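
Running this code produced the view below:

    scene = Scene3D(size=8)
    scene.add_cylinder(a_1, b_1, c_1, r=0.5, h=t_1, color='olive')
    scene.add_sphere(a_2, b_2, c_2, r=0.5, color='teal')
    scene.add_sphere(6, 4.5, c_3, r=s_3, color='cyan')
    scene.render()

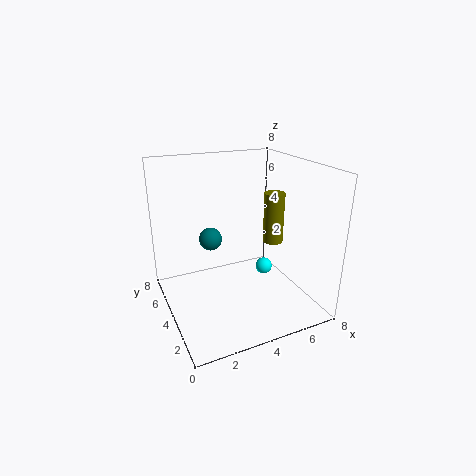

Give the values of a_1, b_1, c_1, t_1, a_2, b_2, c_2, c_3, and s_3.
a_1 = 5, b_1 = 2, c_1 = 4.5, t_1 = 2.5, a_2 = 1.5, b_2 = 1.5, c_2 = 5.5, c_3 = 1.5, s_3 = 0.5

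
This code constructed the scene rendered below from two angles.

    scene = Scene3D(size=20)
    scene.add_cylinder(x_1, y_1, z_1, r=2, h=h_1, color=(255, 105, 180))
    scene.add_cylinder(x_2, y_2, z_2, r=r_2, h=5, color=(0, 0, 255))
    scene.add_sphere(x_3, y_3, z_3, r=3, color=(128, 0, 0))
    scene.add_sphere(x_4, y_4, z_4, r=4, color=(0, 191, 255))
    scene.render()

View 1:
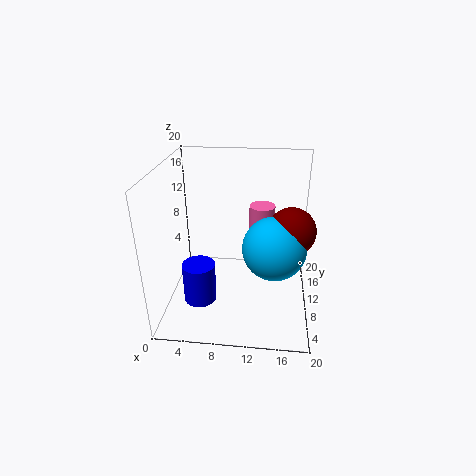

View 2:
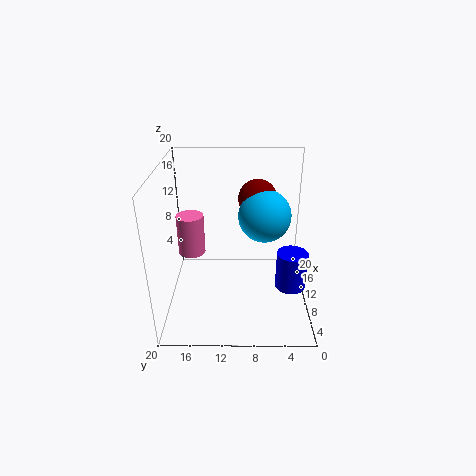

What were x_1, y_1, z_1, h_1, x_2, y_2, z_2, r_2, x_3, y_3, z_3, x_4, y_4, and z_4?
x_1 = 13, y_1 = 17, z_1 = 6, h_1 = 6, x_2 = 6, y_2 = 3, z_2 = 5, r_2 = 2, x_3 = 17, y_3 = 7, z_3 = 13, x_4 = 15, y_4 = 6, z_4 = 11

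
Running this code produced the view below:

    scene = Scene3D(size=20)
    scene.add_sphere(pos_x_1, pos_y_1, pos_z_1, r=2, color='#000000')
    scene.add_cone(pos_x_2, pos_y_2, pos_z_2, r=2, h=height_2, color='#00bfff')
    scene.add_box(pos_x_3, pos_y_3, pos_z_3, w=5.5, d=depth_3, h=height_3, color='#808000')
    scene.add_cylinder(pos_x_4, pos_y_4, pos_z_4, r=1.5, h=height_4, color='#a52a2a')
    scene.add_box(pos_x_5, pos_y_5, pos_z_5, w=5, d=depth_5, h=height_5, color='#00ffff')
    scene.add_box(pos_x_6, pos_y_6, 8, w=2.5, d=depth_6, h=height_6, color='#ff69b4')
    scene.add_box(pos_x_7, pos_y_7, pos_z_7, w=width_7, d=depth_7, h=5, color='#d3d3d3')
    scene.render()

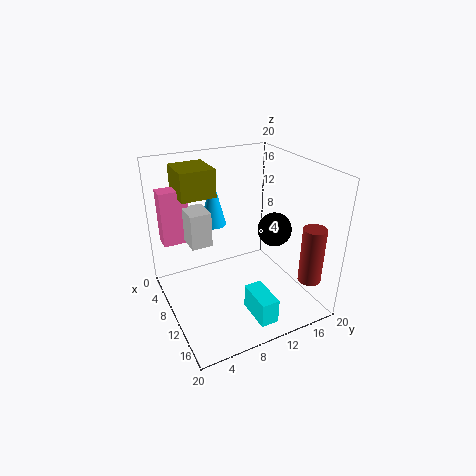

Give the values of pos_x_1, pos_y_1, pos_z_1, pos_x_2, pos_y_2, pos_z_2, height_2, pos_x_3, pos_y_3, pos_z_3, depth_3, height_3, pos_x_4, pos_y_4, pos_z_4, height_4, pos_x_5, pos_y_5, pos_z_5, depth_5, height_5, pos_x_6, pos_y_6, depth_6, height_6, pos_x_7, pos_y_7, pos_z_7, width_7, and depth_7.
pos_x_1 = 16.5
pos_y_1 = 11.5
pos_z_1 = 14
pos_x_2 = 2.5
pos_y_2 = 9.5
pos_z_2 = 9
height_2 = 8
pos_x_3 = 1
pos_y_3 = 3.5
pos_z_3 = 15
depth_3 = 5
height_3 = 4
pos_x_4 = 18
pos_y_4 = 16.5
pos_z_4 = 6
height_4 = 7.5
pos_x_5 = 13
pos_y_5 = 9.5
pos_z_5 = 0.5
depth_5 = 2.5
height_5 = 3.5
pos_x_6 = 2
pos_y_6 = 1
depth_6 = 4
height_6 = 8
pos_x_7 = 4
pos_y_7 = 4
pos_z_7 = 8.5
width_7 = 4
depth_7 = 3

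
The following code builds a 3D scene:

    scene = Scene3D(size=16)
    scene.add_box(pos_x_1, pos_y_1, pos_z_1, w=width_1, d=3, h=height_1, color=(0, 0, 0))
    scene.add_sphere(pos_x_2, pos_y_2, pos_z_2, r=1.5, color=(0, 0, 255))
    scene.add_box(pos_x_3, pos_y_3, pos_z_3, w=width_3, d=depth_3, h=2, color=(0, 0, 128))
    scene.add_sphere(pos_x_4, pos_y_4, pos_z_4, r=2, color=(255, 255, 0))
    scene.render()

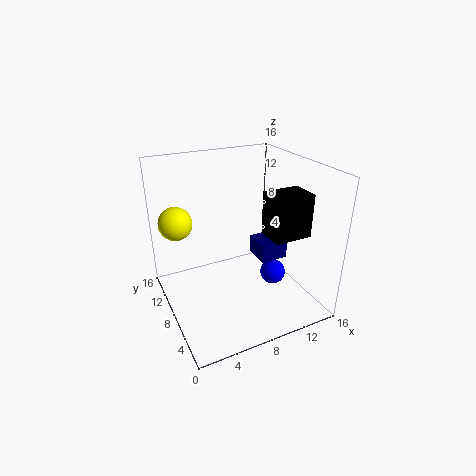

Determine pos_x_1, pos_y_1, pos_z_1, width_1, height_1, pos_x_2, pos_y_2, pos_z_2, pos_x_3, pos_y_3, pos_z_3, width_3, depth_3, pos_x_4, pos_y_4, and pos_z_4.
pos_x_1 = 9.5, pos_y_1 = 2.5, pos_z_1 = 9.5, width_1 = 4, height_1 = 4.5, pos_x_2 = 12.5, pos_y_2 = 7.5, pos_z_2 = 2.5, pos_x_3 = 9.5, pos_y_3 = 5, pos_z_3 = 6, width_3 = 3, depth_3 = 3, pos_x_4 = 2.5, pos_y_4 = 13.5, pos_z_4 = 8.5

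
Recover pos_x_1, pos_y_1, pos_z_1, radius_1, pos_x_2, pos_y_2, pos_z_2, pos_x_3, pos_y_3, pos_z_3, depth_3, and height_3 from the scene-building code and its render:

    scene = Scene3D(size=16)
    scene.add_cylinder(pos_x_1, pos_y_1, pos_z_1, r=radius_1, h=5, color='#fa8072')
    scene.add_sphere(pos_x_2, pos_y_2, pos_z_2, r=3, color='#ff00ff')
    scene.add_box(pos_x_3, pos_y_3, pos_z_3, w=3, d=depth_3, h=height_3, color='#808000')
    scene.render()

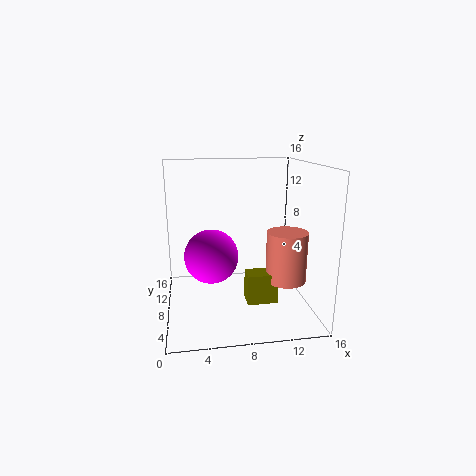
pos_x_1 = 12, pos_y_1 = 3, pos_z_1 = 5, radius_1 = 2, pos_x_2 = 5, pos_y_2 = 8, pos_z_2 = 6, pos_x_3 = 8, pos_y_3 = 2, pos_z_3 = 3, depth_3 = 2, height_3 = 3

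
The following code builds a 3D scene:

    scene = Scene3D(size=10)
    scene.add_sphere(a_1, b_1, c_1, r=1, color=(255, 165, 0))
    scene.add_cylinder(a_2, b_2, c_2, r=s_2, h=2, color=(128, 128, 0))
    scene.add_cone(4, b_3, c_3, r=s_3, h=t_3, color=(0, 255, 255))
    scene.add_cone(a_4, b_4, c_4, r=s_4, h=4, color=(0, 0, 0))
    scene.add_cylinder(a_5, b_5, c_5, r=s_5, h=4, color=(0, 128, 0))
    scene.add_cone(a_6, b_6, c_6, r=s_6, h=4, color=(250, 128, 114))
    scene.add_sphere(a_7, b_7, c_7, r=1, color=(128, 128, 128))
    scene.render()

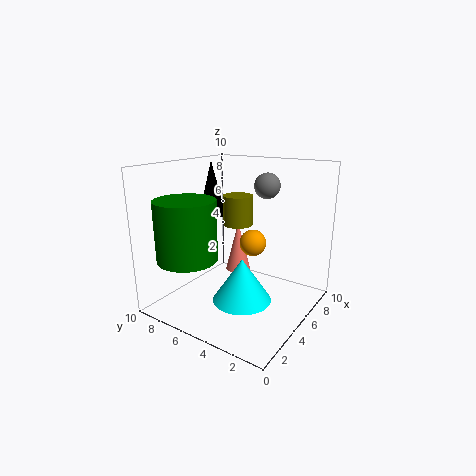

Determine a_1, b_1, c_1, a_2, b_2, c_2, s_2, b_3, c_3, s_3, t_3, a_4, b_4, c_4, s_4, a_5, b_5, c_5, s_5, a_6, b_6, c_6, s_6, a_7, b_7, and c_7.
a_1 = 7; b_1 = 5; c_1 = 4; a_2 = 5; b_2 = 5; c_2 = 6; s_2 = 1; b_3 = 4; c_3 = 1; s_3 = 2; t_3 = 3; a_4 = 6; b_4 = 8; c_4 = 6; s_4 = 1; a_5 = 2; b_5 = 7; c_5 = 4; s_5 = 2; a_6 = 8; b_6 = 7; c_6 = 1; s_6 = 1; a_7 = 9; b_7 = 5; c_7 = 8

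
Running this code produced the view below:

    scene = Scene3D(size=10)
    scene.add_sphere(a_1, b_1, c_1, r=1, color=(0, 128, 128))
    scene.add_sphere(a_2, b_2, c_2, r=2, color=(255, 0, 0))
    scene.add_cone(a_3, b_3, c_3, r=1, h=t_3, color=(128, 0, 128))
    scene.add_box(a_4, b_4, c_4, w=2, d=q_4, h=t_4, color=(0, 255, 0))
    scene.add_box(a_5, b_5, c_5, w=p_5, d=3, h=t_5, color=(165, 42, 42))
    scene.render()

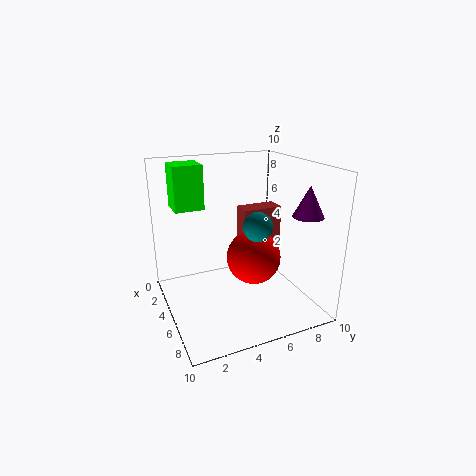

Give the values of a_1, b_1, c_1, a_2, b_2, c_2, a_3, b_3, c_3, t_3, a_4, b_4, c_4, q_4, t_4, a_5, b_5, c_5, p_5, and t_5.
a_1 = 6; b_1 = 6; c_1 = 6; a_2 = 4.5; b_2 = 6.5; c_2 = 3; a_3 = 8; b_3 = 8.5; c_3 = 7; t_3 = 2; a_4 = 2; b_4 = 1; c_4 = 7; q_4 = 2; t_4 = 3; a_5 = 2.5; b_5 = 6; c_5 = 4; p_5 = 1.5; t_5 = 2.5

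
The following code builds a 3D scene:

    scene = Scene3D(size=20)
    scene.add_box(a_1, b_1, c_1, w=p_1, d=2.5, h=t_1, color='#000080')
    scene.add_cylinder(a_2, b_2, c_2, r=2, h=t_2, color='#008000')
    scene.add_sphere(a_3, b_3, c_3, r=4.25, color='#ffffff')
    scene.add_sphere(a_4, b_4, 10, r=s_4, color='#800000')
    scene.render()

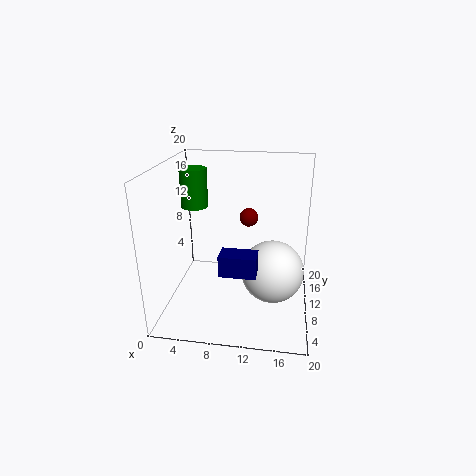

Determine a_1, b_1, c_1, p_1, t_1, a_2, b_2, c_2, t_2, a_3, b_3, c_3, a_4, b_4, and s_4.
a_1 = 9.25; b_1 = 0.5; c_1 = 9.5; p_1 = 4.25; t_1 = 2.5; a_2 = 2.75; b_2 = 14.25; c_2 = 12.75; t_2 = 5.75; a_3 = 15; b_3 = 8.5; c_3 = 6; a_4 = 10.5; b_4 = 18; s_4 = 1.5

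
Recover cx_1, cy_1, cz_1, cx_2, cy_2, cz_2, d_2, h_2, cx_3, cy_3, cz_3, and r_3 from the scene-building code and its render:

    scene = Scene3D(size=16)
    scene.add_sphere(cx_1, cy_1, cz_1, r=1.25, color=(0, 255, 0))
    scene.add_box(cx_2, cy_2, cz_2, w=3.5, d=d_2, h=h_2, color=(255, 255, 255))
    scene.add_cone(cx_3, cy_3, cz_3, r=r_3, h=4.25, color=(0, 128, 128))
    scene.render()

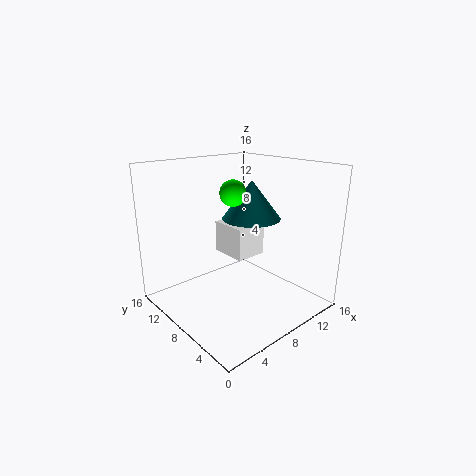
cx_1 = 5, cy_1 = 5.25, cz_1 = 14, cx_2 = 7, cy_2 = 6.5, cz_2 = 6, d_2 = 4.25, h_2 = 3.5, cx_3 = 9.75, cy_3 = 7.75, cz_3 = 10, r_3 = 3.25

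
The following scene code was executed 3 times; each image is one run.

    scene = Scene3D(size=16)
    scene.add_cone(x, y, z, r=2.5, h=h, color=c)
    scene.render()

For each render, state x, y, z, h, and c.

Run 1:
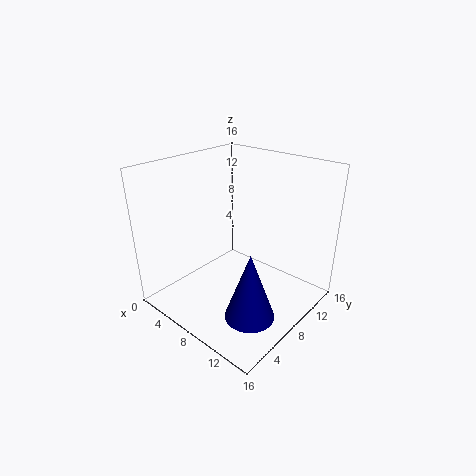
x = 13
y = 4
z = 2.5
h = 7
c = 'navy'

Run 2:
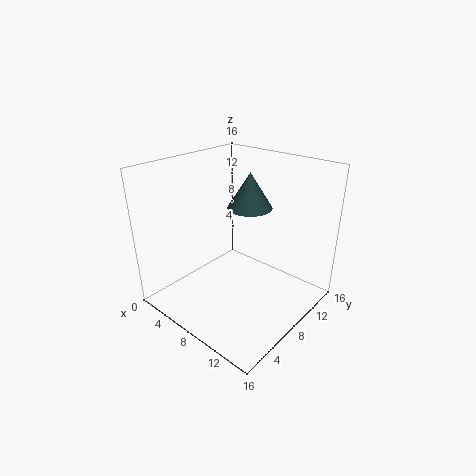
x = 8
y = 10
z = 11
h = 4
c = 'darkslategray'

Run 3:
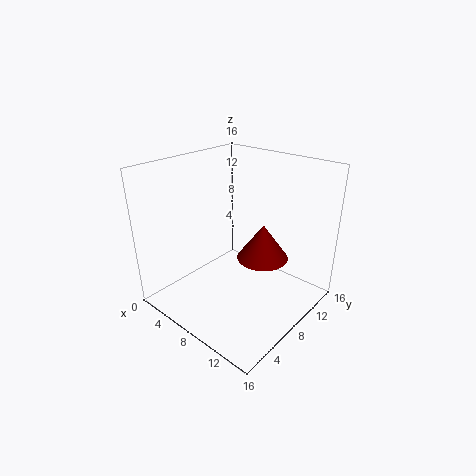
x = 12.5
y = 6.5
z = 8
h = 3.5
c = 'maroon'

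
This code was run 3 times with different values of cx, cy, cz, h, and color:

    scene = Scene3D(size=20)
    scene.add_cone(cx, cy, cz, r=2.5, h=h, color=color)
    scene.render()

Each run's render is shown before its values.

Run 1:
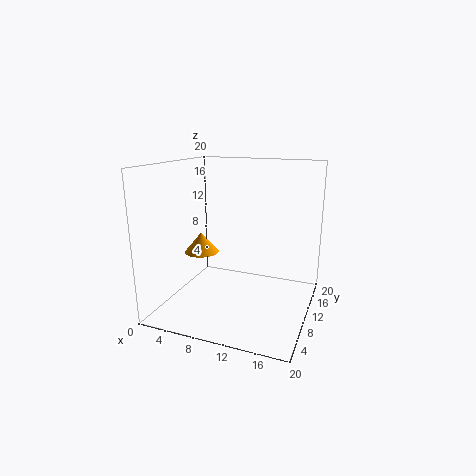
cx = 4, cy = 10.5, cz = 7, h = 3, color = 'orange'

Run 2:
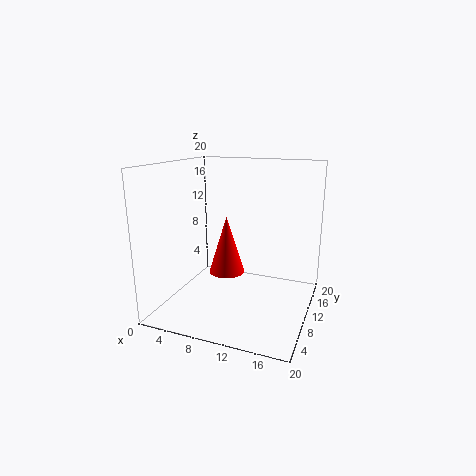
cx = 8.5, cy = 9.5, cz = 5, h = 8, color = 'red'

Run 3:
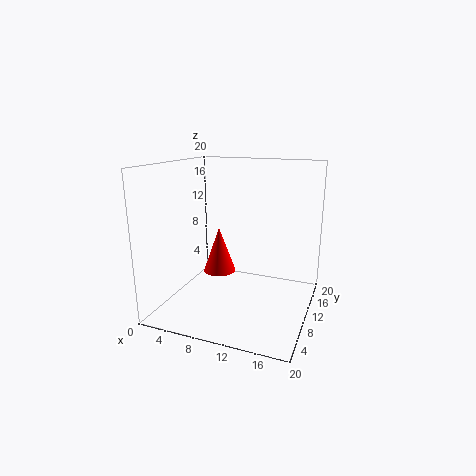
cx = 5.5, cy = 13.5, cz = 3, h = 7, color = 'red'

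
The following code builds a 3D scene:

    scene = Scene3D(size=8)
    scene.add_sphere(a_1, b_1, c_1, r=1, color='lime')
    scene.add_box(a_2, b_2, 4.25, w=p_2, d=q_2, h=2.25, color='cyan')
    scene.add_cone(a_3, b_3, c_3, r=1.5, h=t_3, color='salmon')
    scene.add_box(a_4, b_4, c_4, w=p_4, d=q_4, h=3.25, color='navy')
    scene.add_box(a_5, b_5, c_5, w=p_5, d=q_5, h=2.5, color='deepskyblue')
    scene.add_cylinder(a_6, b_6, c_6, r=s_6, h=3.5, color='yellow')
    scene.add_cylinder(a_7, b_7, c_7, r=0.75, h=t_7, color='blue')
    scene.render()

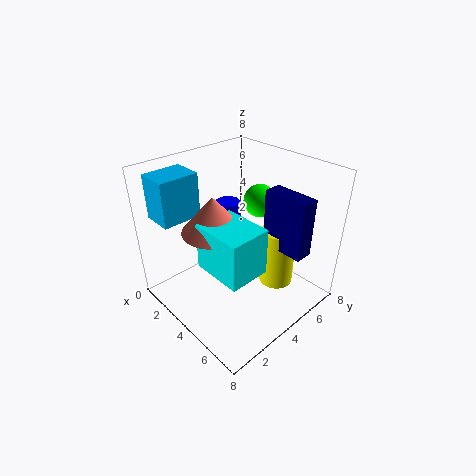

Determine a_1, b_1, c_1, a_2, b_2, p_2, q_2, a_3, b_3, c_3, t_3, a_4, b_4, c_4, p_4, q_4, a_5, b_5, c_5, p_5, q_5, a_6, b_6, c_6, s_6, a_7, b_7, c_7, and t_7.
a_1 = 3; b_1 = 6.75; c_1 = 5; a_2 = 4.75; b_2 = 0.75; p_2 = 2.5; q_2 = 2; a_3 = 4.75; b_3 = 1.75; c_3 = 5.75; t_3 = 1.75; a_4 = 4.75; b_4 = 5.25; c_4 = 3.5; p_4 = 2.5; q_4 = 1; a_5 = 0.25; b_5 = 0.75; c_5 = 5; p_5 = 1.75; q_5 = 2.25; a_6 = 5.25; b_6 = 6; c_6 = 0.75; s_6 = 1; a_7 = 1.75; b_7 = 5.25; c_7 = 3.75; t_7 = 1.25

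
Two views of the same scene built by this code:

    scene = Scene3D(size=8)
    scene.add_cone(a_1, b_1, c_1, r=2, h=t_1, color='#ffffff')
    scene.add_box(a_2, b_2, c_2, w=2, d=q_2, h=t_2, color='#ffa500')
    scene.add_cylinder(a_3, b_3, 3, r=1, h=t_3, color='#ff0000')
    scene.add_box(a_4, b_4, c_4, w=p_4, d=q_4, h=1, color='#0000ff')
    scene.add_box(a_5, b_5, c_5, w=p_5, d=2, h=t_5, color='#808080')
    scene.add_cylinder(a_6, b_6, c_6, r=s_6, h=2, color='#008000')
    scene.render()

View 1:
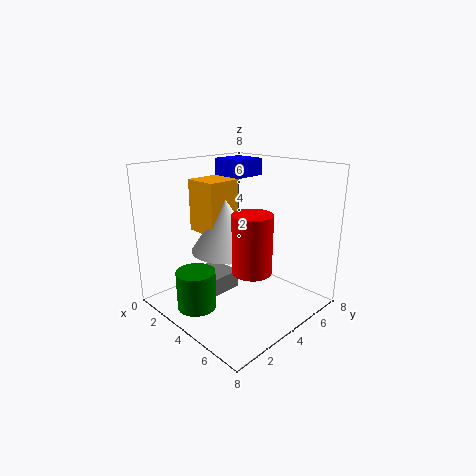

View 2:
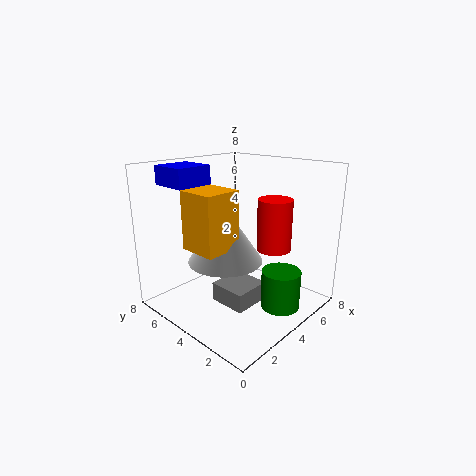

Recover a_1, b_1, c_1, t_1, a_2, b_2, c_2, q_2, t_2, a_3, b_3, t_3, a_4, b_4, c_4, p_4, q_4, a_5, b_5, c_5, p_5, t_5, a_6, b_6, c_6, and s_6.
a_1 = 3
b_1 = 4
c_1 = 3
t_1 = 3
a_2 = 1
b_2 = 3
c_2 = 4
q_2 = 2
t_2 = 3
a_3 = 6
b_3 = 3
t_3 = 3
a_4 = 1
b_4 = 5
c_4 = 7
p_4 = 2
q_4 = 2
a_5 = 2
b_5 = 2
c_5 = 1
p_5 = 2
t_5 = 1
a_6 = 4
b_6 = 1
c_6 = 1
s_6 = 1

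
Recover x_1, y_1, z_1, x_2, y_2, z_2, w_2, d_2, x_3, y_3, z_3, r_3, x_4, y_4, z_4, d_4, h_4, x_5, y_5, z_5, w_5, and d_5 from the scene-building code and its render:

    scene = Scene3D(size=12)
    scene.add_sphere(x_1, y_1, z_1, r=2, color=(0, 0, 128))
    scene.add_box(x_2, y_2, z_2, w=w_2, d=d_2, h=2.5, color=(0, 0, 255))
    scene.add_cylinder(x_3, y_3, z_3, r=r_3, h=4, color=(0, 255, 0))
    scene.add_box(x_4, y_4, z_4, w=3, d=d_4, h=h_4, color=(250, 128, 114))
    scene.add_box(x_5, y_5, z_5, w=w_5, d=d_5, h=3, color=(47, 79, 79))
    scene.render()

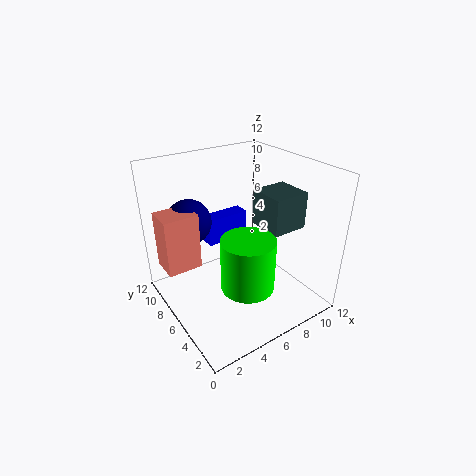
x_1 = 3.5, y_1 = 10, z_1 = 6.5, x_2 = 5, y_2 = 9, z_2 = 4, w_2 = 4, d_2 = 1.5, x_3 = 4.5, y_3 = 2.5, z_3 = 4, r_3 = 2, x_4 = 0.5, y_4 = 8, z_4 = 3, d_4 = 2.5, h_4 = 5, x_5 = 7.5, y_5 = 3, z_5 = 7, w_5 = 3, d_5 = 3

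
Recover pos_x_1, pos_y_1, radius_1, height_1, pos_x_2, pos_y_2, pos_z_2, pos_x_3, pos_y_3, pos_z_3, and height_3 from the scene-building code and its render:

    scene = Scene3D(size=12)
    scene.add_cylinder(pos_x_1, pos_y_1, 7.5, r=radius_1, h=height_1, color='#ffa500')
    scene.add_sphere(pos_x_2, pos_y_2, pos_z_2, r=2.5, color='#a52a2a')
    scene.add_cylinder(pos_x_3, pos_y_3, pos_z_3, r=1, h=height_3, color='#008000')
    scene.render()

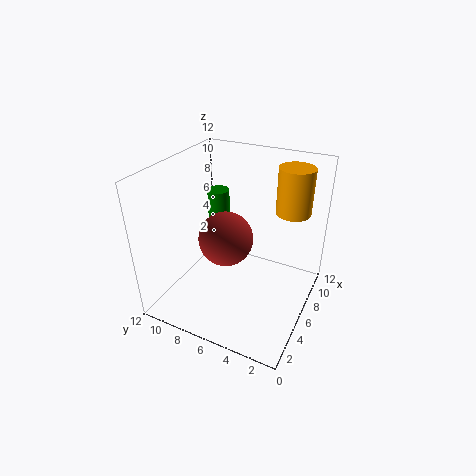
pos_x_1 = 9.5, pos_y_1 = 2.5, radius_1 = 1.5, height_1 = 4, pos_x_2 = 7.5, pos_y_2 = 8, pos_z_2 = 4.5, pos_x_3 = 9, pos_y_3 = 9.5, pos_z_3 = 5, height_3 = 3.5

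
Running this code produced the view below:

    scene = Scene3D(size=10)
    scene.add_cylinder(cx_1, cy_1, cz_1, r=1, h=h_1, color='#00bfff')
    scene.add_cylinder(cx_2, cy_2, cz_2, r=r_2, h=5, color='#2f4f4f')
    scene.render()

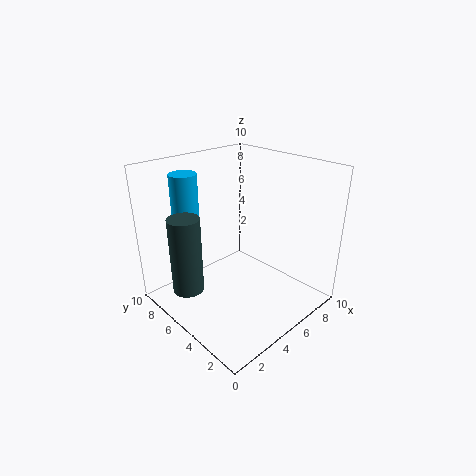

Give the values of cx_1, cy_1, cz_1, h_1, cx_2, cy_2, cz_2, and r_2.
cx_1 = 3.5; cy_1 = 9; cz_1 = 4.5; h_1 = 4.5; cx_2 = 1; cy_2 = 5.5; cz_2 = 2.5; r_2 = 1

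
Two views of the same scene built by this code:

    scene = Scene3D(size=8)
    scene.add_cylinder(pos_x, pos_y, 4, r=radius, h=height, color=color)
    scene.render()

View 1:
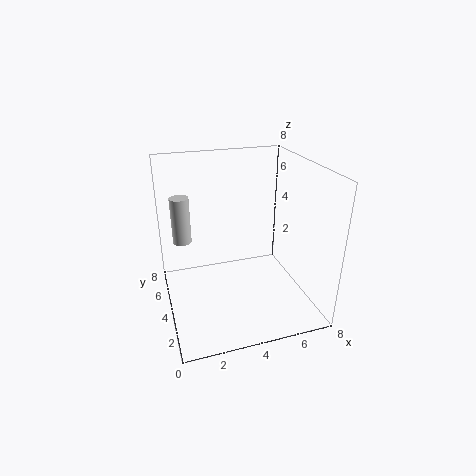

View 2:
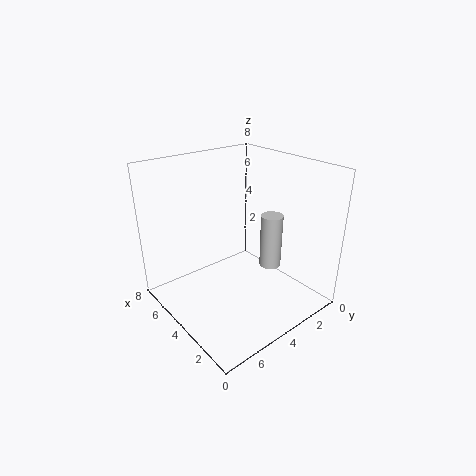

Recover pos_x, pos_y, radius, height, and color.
pos_x = 1
pos_y = 4.5
radius = 0.5
height = 2.5
color = 'lightgray'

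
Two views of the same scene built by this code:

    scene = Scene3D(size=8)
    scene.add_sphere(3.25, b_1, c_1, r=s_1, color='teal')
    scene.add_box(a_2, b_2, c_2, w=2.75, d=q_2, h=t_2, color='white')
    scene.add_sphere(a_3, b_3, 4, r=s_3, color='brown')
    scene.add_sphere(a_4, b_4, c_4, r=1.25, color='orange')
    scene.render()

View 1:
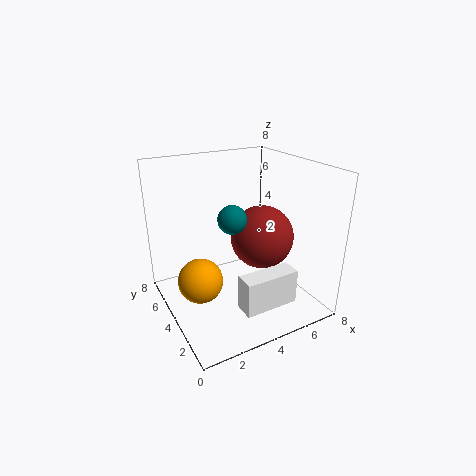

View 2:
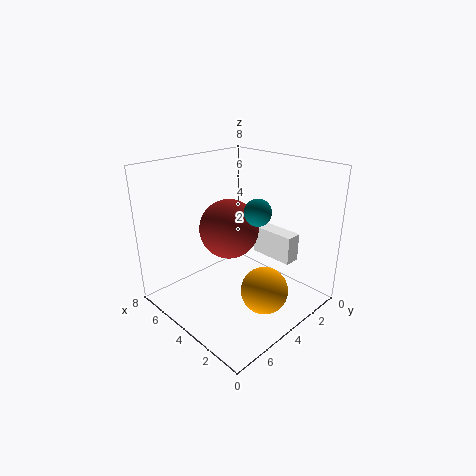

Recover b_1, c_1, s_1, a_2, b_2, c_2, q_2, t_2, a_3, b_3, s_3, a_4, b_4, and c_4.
b_1 = 3.25
c_1 = 5.5
s_1 = 0.75
a_2 = 2.5
b_2 = 0.25
c_2 = 1.75
q_2 = 1
t_2 = 1.75
a_3 = 5.25
b_3 = 3.5
s_3 = 1.75
a_4 = 1.75
b_4 = 4.25
c_4 = 1.75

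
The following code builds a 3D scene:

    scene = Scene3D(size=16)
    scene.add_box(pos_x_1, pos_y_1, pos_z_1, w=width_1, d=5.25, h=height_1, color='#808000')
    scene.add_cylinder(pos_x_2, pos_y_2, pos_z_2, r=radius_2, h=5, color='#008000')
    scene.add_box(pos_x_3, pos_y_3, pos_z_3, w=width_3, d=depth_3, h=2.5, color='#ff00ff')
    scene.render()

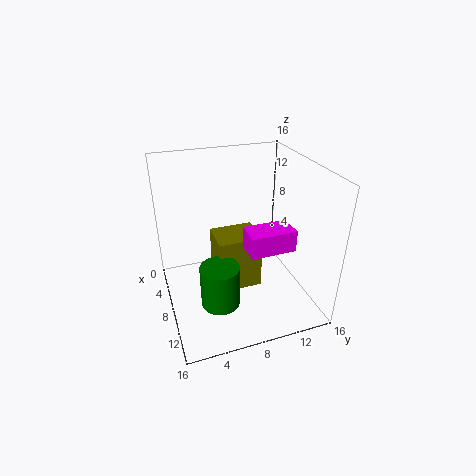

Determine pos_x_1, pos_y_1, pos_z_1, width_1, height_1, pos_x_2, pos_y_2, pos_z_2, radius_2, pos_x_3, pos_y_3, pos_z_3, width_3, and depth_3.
pos_x_1 = 3.25
pos_y_1 = 6
pos_z_1 = 0.25
width_1 = 4.25
height_1 = 6.75
pos_x_2 = 9
pos_y_2 = 5.5
pos_z_2 = 0.25
radius_2 = 2.25
pos_x_3 = 7.5
pos_y_3 = 8.75
pos_z_3 = 6.5
width_3 = 3
depth_3 = 5.25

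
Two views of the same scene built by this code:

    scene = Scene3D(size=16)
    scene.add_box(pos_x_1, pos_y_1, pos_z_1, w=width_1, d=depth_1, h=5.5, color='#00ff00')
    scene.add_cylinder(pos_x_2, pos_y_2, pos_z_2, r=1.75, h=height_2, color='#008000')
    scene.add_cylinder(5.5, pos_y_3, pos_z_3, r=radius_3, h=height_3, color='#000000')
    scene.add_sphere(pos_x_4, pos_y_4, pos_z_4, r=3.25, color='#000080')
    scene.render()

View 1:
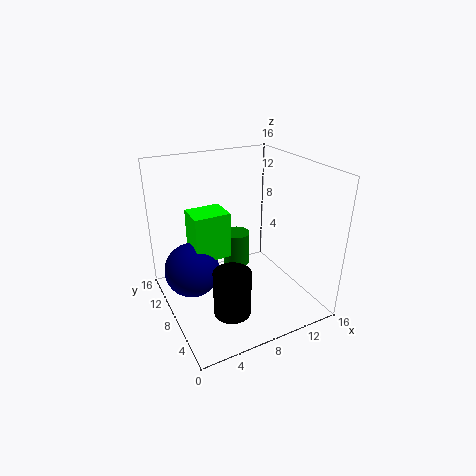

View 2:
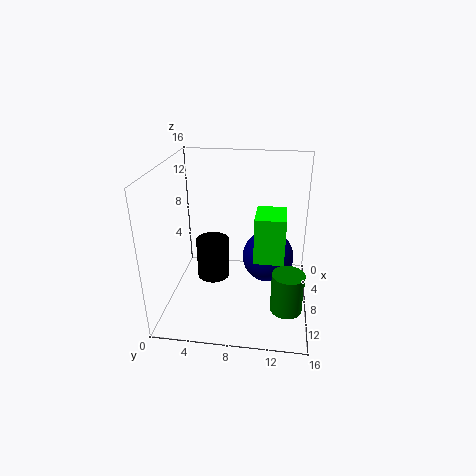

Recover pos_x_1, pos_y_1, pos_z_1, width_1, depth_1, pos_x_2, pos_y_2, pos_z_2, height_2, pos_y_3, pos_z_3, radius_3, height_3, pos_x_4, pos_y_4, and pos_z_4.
pos_x_1 = 3.75, pos_y_1 = 9.75, pos_z_1 = 4.75, width_1 = 4.25, depth_1 = 3.5, pos_x_2 = 10.75, pos_y_2 = 13.75, pos_z_2 = 1, height_2 = 4.5, pos_y_3 = 4.5, pos_z_3 = 1.25, radius_3 = 2, height_3 = 5, pos_x_4 = 3.5, pos_y_4 = 11.25, pos_z_4 = 3.25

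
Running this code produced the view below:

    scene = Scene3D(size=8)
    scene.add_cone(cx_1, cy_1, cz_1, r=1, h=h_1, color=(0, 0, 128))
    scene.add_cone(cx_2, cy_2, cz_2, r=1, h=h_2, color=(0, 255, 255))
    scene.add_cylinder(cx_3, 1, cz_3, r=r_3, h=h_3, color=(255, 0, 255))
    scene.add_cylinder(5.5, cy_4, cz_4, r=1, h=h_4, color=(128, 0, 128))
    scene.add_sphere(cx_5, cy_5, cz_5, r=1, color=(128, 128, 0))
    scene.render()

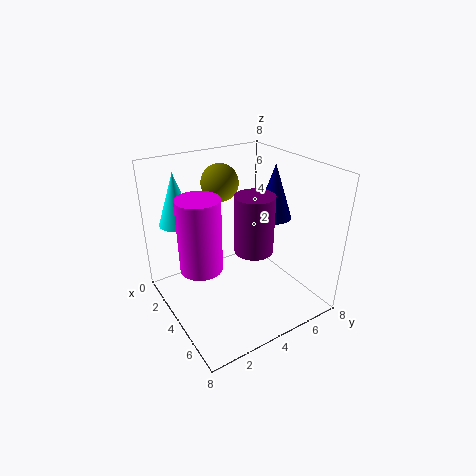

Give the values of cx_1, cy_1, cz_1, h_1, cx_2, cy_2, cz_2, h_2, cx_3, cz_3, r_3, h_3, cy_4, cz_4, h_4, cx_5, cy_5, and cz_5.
cx_1 = 4.5
cy_1 = 6
cz_1 = 5
h_1 = 3
cx_2 = 1.5
cy_2 = 1.5
cz_2 = 4.5
h_2 = 3
cx_3 = 5.5
cz_3 = 4
r_3 = 1
h_3 = 3.5
cy_4 = 4
cz_4 = 4
h_4 = 3
cx_5 = 3
cy_5 = 3.5
cz_5 = 7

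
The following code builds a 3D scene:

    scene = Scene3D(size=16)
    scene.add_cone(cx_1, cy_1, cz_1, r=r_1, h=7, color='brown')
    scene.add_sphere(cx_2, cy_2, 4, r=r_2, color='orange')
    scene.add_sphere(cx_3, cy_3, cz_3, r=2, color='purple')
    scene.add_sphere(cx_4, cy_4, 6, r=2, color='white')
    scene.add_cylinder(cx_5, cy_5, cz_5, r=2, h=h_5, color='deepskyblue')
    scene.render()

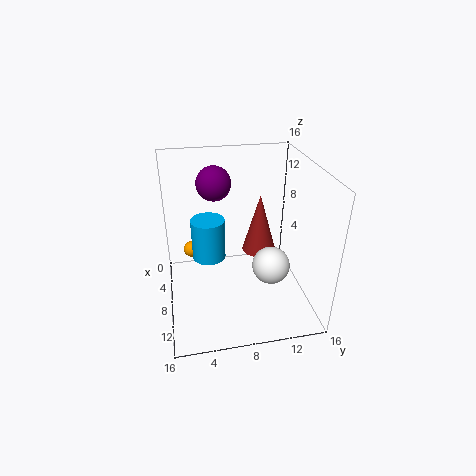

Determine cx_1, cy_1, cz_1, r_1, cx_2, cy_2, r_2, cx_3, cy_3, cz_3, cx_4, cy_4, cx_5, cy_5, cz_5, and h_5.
cx_1 = 6, cy_1 = 11, cz_1 = 5, r_1 = 2, cx_2 = 3, cy_2 = 3, r_2 = 1, cx_3 = 4, cy_3 = 6, cz_3 = 13, cx_4 = 11, cy_4 = 11, cx_5 = 5, cy_5 = 5, cz_5 = 4, h_5 = 5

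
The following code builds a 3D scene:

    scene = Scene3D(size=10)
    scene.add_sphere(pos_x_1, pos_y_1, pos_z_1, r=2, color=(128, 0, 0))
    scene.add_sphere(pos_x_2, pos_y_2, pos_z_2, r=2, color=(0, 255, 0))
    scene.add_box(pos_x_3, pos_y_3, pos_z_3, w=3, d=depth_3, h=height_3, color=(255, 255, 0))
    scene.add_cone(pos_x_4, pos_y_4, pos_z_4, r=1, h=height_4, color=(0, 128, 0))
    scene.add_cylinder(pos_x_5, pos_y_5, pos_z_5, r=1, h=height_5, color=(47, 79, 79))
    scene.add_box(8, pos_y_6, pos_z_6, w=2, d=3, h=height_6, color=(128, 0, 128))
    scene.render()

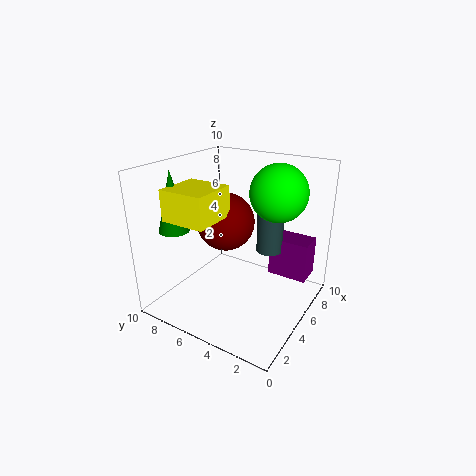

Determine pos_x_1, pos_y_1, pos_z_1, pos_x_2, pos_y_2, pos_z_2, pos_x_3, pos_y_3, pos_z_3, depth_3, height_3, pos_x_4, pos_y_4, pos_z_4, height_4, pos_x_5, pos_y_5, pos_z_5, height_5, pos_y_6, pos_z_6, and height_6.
pos_x_1 = 5
pos_y_1 = 6
pos_z_1 = 6
pos_x_2 = 7
pos_y_2 = 3
pos_z_2 = 8
pos_x_3 = 1
pos_y_3 = 5
pos_z_3 = 7
depth_3 = 3
height_3 = 2
pos_x_4 = 2
pos_y_4 = 8
pos_z_4 = 6
height_4 = 4
pos_x_5 = 8
pos_y_5 = 4
pos_z_5 = 3
height_5 = 4
pos_y_6 = 1
pos_z_6 = 1
height_6 = 3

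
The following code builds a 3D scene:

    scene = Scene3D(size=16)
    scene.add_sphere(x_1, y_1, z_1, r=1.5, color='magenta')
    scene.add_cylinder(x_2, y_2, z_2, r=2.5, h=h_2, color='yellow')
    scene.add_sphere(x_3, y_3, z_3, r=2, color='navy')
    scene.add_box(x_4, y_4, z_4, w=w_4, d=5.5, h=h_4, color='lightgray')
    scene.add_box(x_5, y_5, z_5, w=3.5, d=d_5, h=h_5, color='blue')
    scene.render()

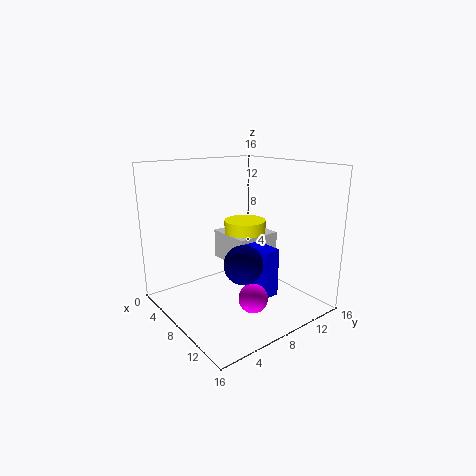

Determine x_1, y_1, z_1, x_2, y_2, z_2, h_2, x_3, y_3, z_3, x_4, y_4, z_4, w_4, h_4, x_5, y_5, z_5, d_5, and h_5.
x_1 = 12.5
y_1 = 6.5
z_1 = 3
x_2 = 5.5
y_2 = 11
z_2 = 6
h_2 = 3
x_3 = 11.5
y_3 = 6
z_3 = 6.5
x_4 = 2.5
y_4 = 8.5
z_4 = 4
w_4 = 5.5
h_4 = 3.5
x_5 = 8
y_5 = 9
z_5 = 1.5
d_5 = 2
h_5 = 5.5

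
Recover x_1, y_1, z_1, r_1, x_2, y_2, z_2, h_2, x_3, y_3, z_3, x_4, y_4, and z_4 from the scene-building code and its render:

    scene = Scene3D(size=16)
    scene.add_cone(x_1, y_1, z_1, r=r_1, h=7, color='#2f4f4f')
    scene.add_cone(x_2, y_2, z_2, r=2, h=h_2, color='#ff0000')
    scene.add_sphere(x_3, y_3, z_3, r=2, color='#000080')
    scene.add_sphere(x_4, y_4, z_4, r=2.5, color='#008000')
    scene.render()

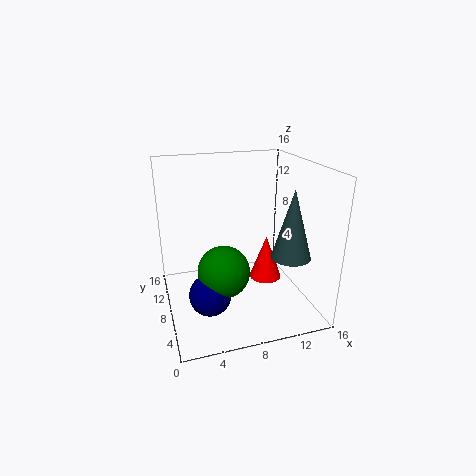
x_1 = 12; y_1 = 3; z_1 = 7.5; r_1 = 2; x_2 = 12.5; y_2 = 10.5; z_2 = 1; h_2 = 5.5; x_3 = 3.5; y_3 = 2.5; z_3 = 5; x_4 = 5; y_4 = 3; z_4 = 7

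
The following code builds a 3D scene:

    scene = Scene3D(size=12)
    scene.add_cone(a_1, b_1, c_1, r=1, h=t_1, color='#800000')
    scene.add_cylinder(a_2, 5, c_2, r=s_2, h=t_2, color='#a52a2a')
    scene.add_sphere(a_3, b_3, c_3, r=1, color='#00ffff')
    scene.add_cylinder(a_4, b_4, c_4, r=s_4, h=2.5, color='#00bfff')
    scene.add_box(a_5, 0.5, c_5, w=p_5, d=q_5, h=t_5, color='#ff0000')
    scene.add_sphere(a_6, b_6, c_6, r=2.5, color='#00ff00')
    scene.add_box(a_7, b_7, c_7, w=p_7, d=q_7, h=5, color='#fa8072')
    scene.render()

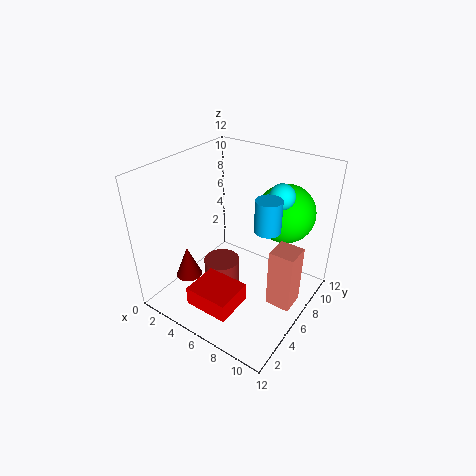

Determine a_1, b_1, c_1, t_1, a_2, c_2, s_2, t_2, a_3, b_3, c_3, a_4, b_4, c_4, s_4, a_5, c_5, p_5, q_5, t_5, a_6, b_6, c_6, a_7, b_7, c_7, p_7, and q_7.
a_1 = 4
b_1 = 2
c_1 = 4
t_1 = 2.5
a_2 = 5
c_2 = 0.5
s_2 = 1.5
t_2 = 3.5
a_3 = 9
b_3 = 7.5
c_3 = 10
a_4 = 9
b_4 = 5.5
c_4 = 8
s_4 = 1
a_5 = 5
c_5 = 2.5
p_5 = 3.5
q_5 = 3
t_5 = 1.5
a_6 = 8.5
b_6 = 9.5
c_6 = 7.5
a_7 = 9.5
b_7 = 5
c_7 = 1.5
p_7 = 2
q_7 = 2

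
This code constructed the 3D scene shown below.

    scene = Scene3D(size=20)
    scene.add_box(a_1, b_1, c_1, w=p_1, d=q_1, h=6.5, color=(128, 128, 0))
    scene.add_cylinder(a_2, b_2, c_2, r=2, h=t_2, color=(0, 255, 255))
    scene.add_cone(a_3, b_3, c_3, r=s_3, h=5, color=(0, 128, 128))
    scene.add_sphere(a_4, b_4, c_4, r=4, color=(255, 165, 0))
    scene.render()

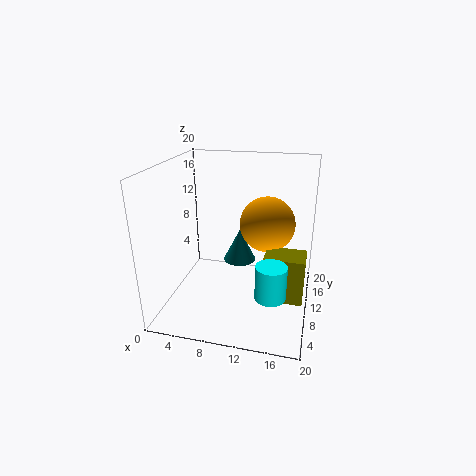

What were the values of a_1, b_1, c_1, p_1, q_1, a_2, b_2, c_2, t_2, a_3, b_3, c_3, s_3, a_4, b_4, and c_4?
a_1 = 14; b_1 = 7.5; c_1 = 2; p_1 = 5.5; q_1 = 4; a_2 = 15.5; b_2 = 5; c_2 = 4.5; t_2 = 4.5; a_3 = 9; b_3 = 15; c_3 = 4; s_3 = 2.5; a_4 = 13.5; b_4 = 13.5; c_4 = 11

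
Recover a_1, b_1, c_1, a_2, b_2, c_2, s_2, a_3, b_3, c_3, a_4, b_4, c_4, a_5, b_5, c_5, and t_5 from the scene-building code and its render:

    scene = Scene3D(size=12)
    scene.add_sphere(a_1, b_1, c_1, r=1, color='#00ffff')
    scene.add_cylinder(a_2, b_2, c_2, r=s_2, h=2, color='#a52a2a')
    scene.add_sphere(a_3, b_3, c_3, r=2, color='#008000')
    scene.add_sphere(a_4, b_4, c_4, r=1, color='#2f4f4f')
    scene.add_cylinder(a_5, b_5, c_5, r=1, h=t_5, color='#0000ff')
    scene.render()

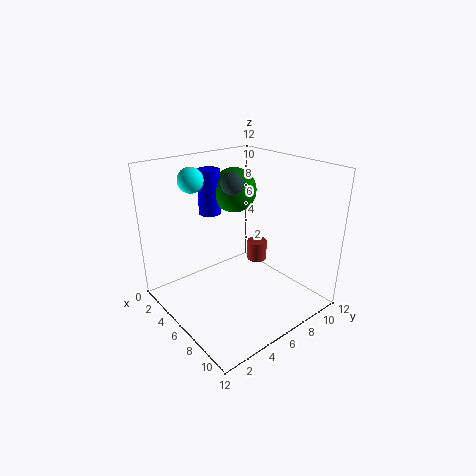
a_1 = 4
b_1 = 3
c_1 = 11
a_2 = 3
b_2 = 11
c_2 = 1
s_2 = 1
a_3 = 3
b_3 = 8
c_3 = 9
a_4 = 4
b_4 = 7
c_4 = 10
a_5 = 2
b_5 = 6
c_5 = 7
t_5 = 4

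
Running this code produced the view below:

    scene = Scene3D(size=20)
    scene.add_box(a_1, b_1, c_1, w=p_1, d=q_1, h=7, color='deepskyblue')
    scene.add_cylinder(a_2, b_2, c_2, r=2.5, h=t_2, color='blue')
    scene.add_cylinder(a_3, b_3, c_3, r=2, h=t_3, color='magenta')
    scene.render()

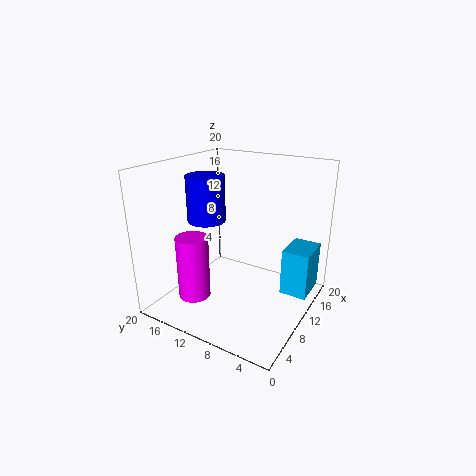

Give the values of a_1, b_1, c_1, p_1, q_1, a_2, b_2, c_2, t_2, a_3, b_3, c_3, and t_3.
a_1 = 14, b_1 = 1, c_1 = 0.5, p_1 = 5.5, q_1 = 4, a_2 = 7, b_2 = 13, c_2 = 13, t_2 = 6, a_3 = 2.5, b_3 = 12, c_3 = 4.5, t_3 = 8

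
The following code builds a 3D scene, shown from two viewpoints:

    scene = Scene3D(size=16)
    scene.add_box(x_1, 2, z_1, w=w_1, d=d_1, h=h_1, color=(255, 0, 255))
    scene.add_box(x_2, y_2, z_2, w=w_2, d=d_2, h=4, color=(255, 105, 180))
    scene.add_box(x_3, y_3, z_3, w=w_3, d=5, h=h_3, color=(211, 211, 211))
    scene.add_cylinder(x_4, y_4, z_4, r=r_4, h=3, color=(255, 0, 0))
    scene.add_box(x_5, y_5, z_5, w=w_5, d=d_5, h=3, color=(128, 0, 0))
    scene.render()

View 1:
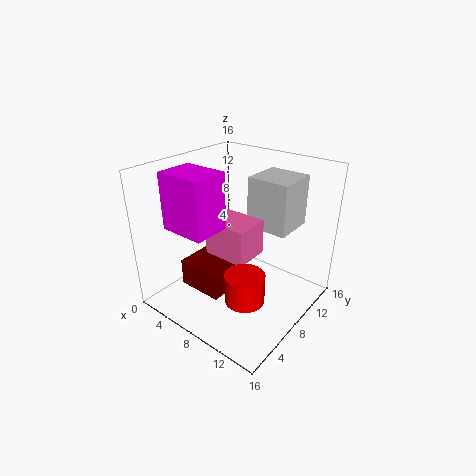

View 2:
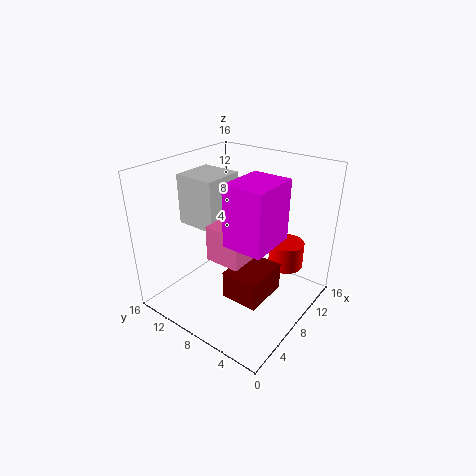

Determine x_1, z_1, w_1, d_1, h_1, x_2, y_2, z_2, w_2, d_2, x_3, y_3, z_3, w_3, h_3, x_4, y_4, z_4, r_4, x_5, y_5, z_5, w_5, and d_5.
x_1 = 3, z_1 = 10, w_1 = 5, d_1 = 4, h_1 = 6, x_2 = 5, y_2 = 6, z_2 = 6, w_2 = 5, d_2 = 4, x_3 = 7, y_3 = 11, z_3 = 8, w_3 = 5, h_3 = 6, x_4 = 12, y_4 = 4, z_4 = 4, r_4 = 2, x_5 = 4, y_5 = 3, z_5 = 3, w_5 = 5, d_5 = 4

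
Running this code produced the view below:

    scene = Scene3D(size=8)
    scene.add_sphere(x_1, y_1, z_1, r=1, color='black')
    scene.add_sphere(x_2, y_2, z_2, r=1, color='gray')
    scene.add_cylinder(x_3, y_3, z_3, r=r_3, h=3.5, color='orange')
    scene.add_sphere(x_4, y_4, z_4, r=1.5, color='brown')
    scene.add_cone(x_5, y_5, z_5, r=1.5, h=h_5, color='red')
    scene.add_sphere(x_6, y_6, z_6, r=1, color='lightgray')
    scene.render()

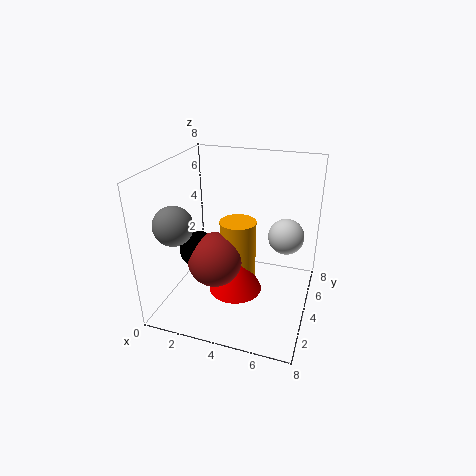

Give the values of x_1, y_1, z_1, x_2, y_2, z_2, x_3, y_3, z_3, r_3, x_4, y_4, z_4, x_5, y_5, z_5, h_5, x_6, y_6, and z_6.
x_1 = 2; y_1 = 3; z_1 = 3.5; x_2 = 1.5; y_2 = 1.5; z_2 = 5.5; x_3 = 4; y_3 = 4; z_3 = 1.5; r_3 = 1; x_4 = 3; y_4 = 3; z_4 = 3; x_5 = 4; y_5 = 3.5; z_5 = 1; h_5 = 3; x_6 = 6.5; y_6 = 5; z_6 = 4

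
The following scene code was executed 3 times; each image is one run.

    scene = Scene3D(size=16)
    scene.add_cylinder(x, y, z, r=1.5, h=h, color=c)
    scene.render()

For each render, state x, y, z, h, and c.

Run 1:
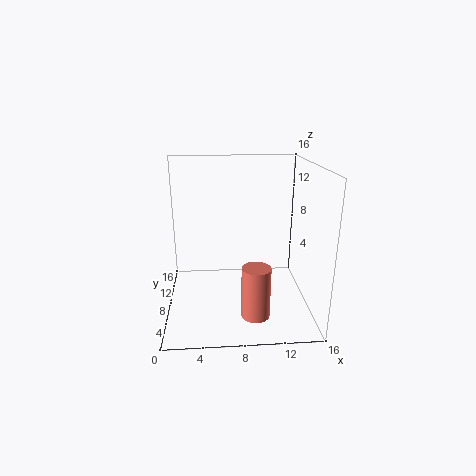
x = 9.5, y = 3.5, z = 1, h = 5.5, c = 'salmon'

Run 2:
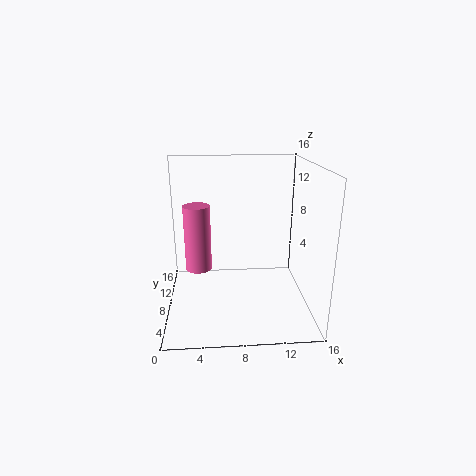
x = 3.5, y = 9, z = 4, h = 7.5, c = 'hotpink'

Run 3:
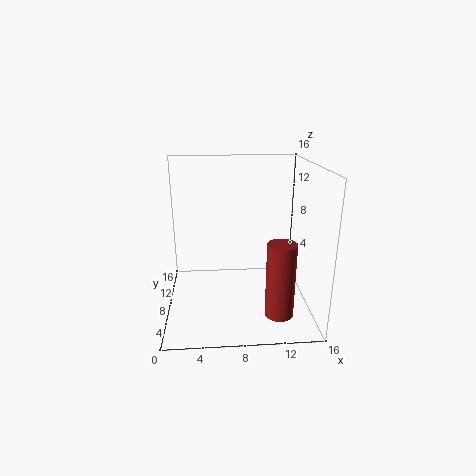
x = 12, y = 3.5, z = 1, h = 8, c = 'brown'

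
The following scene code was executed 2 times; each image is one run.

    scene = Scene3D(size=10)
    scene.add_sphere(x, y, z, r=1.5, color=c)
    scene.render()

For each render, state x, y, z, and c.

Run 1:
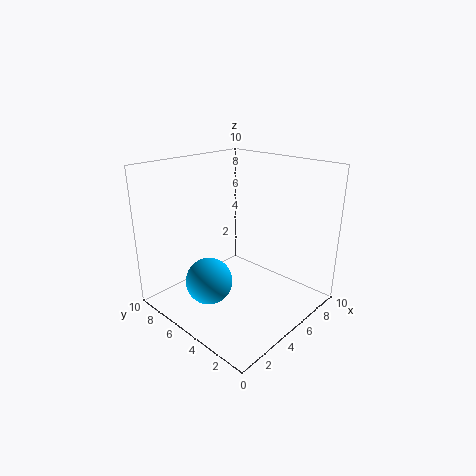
x = 2; y = 4.75; z = 3; c = 'deepskyblue'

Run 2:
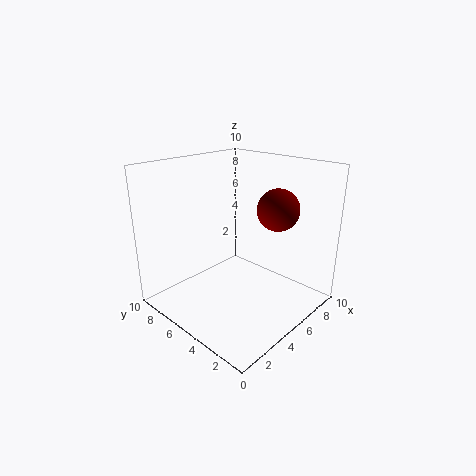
x = 7.5; y = 3.5; z = 6.75; c = 'maroon'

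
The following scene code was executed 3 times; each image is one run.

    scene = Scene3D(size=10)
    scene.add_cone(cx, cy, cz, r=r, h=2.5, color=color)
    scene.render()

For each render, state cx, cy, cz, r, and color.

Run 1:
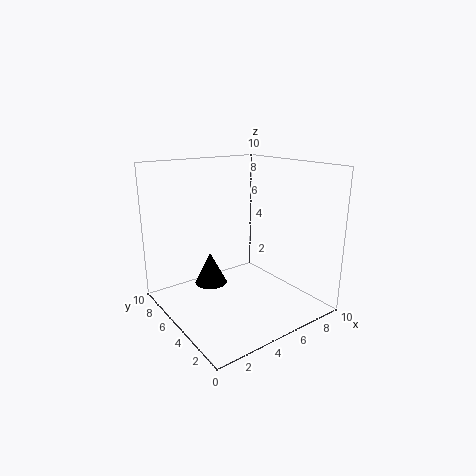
cx = 4.5
cy = 8
cz = 0.5
r = 1.25
color = 'black'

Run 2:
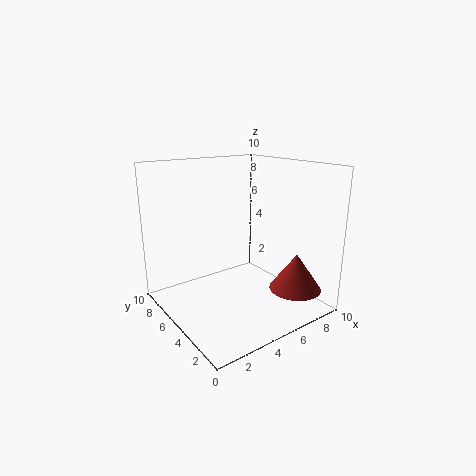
cx = 7.5
cy = 1.75
cz = 1.75
r = 1.75
color = 'brown'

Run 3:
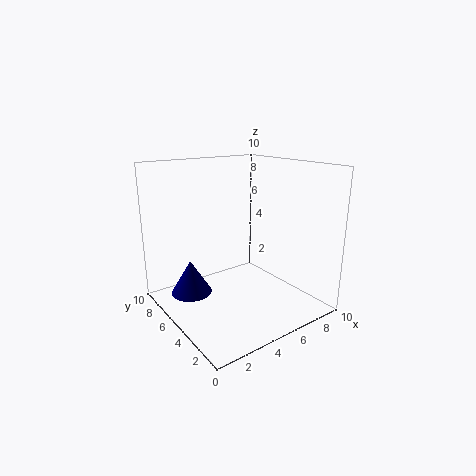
cx = 2.5
cy = 7.5
cz = 0.5
r = 1.5
color = 'navy'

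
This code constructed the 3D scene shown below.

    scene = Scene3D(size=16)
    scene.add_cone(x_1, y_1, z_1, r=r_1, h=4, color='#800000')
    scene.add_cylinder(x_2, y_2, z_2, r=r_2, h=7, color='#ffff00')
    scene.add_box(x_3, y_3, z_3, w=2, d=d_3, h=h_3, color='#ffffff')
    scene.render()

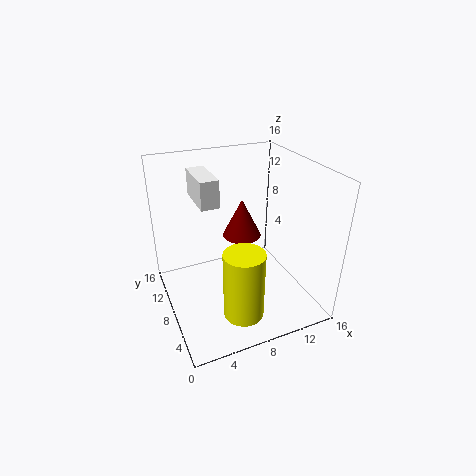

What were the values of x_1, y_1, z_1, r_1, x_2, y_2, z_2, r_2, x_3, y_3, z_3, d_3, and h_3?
x_1 = 8
y_1 = 7
z_1 = 9
r_1 = 2
x_2 = 6
y_2 = 2
z_2 = 3
r_2 = 2
x_3 = 4
y_3 = 8
z_3 = 12
d_3 = 5
h_3 = 3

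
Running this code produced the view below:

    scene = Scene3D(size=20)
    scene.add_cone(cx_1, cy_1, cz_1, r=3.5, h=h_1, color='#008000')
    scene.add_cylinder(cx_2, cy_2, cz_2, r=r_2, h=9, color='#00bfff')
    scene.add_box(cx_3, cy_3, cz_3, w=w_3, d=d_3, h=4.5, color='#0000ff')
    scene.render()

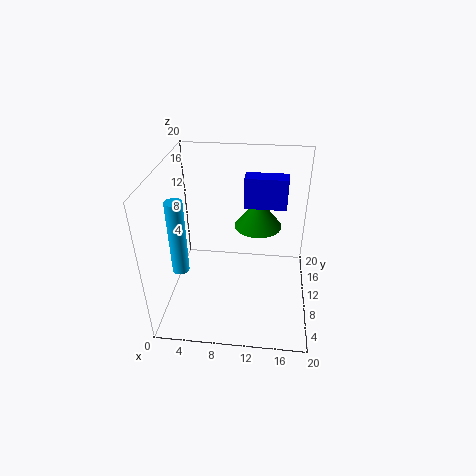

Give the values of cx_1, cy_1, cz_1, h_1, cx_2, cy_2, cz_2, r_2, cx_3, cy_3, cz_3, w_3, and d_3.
cx_1 = 12.5
cy_1 = 14.5
cz_1 = 9.5
h_1 = 4.5
cx_2 = 4
cy_2 = 2.5
cz_2 = 10
r_2 = 1
cx_3 = 10.5
cy_3 = 13
cz_3 = 13
w_3 = 6
d_3 = 2.5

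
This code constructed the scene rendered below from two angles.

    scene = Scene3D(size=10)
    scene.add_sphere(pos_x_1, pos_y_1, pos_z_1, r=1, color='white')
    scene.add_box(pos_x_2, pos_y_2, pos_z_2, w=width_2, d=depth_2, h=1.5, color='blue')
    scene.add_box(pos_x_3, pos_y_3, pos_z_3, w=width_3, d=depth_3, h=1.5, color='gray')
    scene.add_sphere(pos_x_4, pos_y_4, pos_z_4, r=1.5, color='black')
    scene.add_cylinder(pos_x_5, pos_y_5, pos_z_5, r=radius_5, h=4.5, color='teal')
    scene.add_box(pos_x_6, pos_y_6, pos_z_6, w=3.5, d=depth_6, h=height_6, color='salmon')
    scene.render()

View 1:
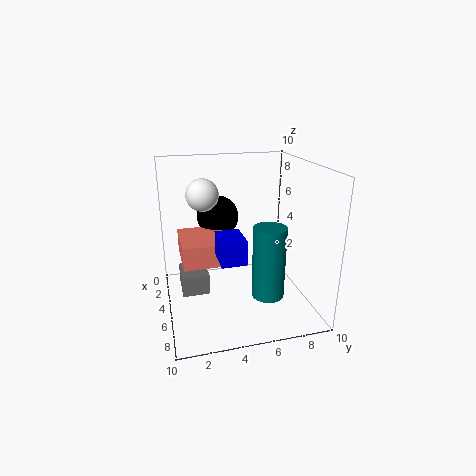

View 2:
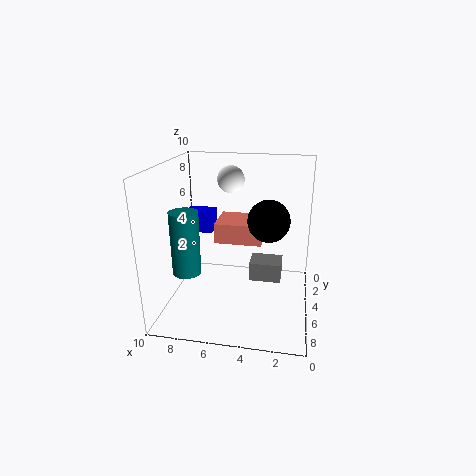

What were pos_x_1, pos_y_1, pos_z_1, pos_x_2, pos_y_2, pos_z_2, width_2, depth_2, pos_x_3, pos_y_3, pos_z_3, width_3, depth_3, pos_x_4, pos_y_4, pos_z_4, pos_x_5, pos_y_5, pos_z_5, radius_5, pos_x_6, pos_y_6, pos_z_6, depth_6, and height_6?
pos_x_1 = 6
pos_y_1 = 2.5
pos_z_1 = 8.5
pos_x_2 = 7
pos_y_2 = 3
pos_z_2 = 5
width_2 = 2
depth_2 = 1.5
pos_x_3 = 2
pos_y_3 = 1
pos_z_3 = 0.5
width_3 = 2.5
depth_3 = 2
pos_x_4 = 3
pos_y_4 = 4
pos_z_4 = 6
pos_x_5 = 8.5
pos_y_5 = 6
pos_z_5 = 2.5
radius_5 = 1
pos_x_6 = 3.5
pos_y_6 = 1
pos_z_6 = 4
depth_6 = 3
height_6 = 1.5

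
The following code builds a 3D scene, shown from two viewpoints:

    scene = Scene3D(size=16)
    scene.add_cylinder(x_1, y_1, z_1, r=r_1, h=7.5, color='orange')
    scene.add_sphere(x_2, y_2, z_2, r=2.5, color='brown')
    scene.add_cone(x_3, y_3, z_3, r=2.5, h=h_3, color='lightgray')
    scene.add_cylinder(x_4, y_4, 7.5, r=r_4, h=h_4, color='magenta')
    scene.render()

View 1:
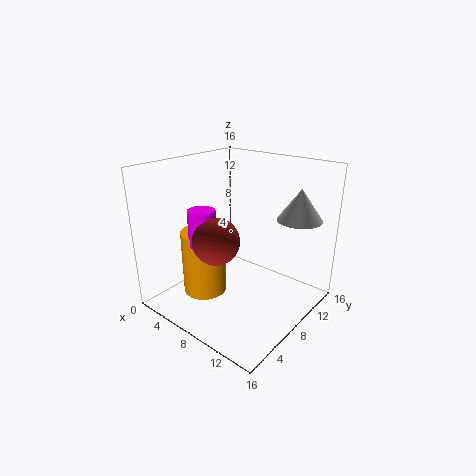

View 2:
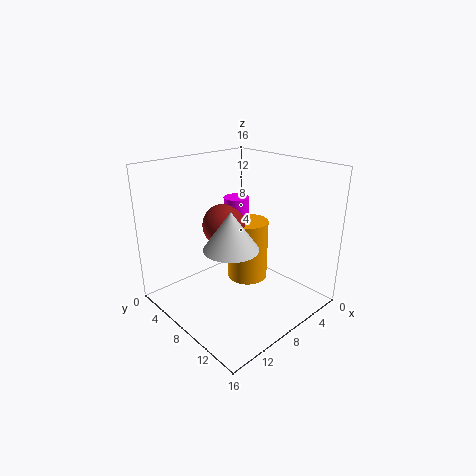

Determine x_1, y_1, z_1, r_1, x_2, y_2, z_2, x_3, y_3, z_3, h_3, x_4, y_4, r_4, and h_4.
x_1 = 4.5; y_1 = 6; z_1 = 1; r_1 = 2.5; x_2 = 7.5; y_2 = 5; z_2 = 8.5; x_3 = 13; y_3 = 12.5; z_3 = 10; h_3 = 3.5; x_4 = 5.5; y_4 = 5; r_4 = 1.5; h_4 = 4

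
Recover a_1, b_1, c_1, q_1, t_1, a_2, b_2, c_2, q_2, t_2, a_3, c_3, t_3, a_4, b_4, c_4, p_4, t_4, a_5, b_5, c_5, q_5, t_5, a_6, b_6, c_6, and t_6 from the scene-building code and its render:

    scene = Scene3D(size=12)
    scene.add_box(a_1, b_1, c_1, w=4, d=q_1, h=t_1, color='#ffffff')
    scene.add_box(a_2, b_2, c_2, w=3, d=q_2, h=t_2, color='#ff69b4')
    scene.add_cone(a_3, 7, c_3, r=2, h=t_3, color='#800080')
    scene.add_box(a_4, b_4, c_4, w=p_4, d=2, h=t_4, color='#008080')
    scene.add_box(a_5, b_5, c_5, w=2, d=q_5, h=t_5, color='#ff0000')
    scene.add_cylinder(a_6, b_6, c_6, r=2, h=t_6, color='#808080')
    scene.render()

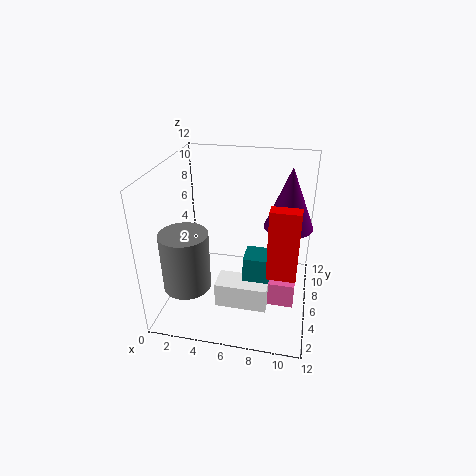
a_1 = 5, b_1 = 2, c_1 = 2, q_1 = 2, t_1 = 2, a_2 = 8, b_2 = 3, c_2 = 2, q_2 = 3, t_2 = 2, a_3 = 10, c_3 = 7, t_3 = 5, a_4 = 7, b_4 = 3, c_4 = 3, p_4 = 2, t_4 = 3, a_5 = 9, b_5 = 1, c_5 = 6, q_5 = 1, t_5 = 5, a_6 = 2, b_6 = 4, c_6 = 2, t_6 = 5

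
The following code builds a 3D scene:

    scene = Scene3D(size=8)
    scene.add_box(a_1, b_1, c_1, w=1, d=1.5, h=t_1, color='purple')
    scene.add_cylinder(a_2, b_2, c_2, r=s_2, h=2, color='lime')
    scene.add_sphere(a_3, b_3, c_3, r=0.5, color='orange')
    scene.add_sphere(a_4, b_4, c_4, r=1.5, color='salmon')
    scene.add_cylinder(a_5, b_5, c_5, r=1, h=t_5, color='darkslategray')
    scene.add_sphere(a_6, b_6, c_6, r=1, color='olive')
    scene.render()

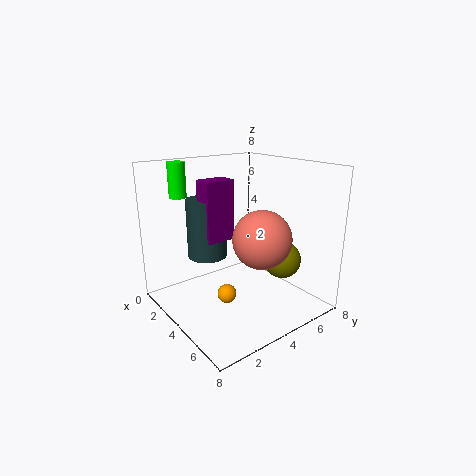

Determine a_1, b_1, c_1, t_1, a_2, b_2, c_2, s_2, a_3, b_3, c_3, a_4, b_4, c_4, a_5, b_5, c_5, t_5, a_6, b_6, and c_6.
a_1 = 4
b_1 = 1.5
c_1 = 4.5
t_1 = 3
a_2 = 1
b_2 = 2
c_2 = 6
s_2 = 0.5
a_3 = 5
b_3 = 2.5
c_3 = 1.5
a_4 = 6
b_4 = 4
c_4 = 4.5
a_5 = 4
b_5 = 2
c_5 = 3.5
t_5 = 3
a_6 = 6
b_6 = 5.5
c_6 = 3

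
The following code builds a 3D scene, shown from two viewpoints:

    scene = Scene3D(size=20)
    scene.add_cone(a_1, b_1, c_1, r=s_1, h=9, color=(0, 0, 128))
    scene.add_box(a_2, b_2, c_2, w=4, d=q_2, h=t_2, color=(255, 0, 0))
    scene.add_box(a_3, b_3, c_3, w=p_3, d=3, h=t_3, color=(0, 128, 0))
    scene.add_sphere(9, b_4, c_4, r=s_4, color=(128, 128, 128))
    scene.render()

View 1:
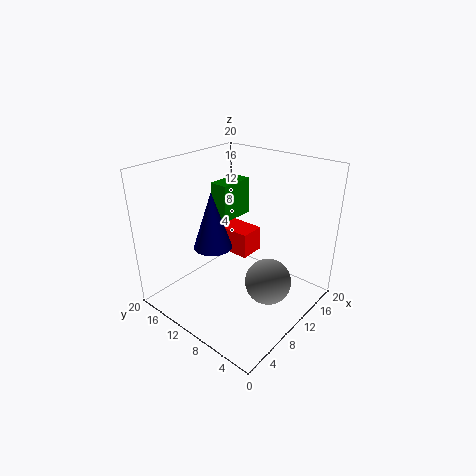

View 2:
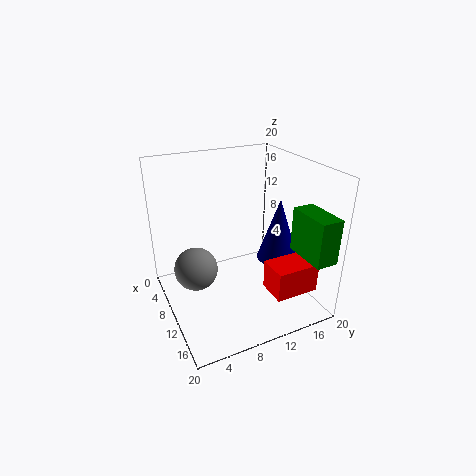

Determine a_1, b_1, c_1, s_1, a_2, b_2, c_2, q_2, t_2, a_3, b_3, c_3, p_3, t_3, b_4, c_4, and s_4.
a_1 = 11
b_1 = 16
c_1 = 6
s_1 = 3
a_2 = 14
b_2 = 12
c_2 = 4
q_2 = 6
t_2 = 4
a_3 = 14
b_3 = 16
c_3 = 9
p_3 = 6
t_3 = 6
b_4 = 4
c_4 = 6
s_4 = 3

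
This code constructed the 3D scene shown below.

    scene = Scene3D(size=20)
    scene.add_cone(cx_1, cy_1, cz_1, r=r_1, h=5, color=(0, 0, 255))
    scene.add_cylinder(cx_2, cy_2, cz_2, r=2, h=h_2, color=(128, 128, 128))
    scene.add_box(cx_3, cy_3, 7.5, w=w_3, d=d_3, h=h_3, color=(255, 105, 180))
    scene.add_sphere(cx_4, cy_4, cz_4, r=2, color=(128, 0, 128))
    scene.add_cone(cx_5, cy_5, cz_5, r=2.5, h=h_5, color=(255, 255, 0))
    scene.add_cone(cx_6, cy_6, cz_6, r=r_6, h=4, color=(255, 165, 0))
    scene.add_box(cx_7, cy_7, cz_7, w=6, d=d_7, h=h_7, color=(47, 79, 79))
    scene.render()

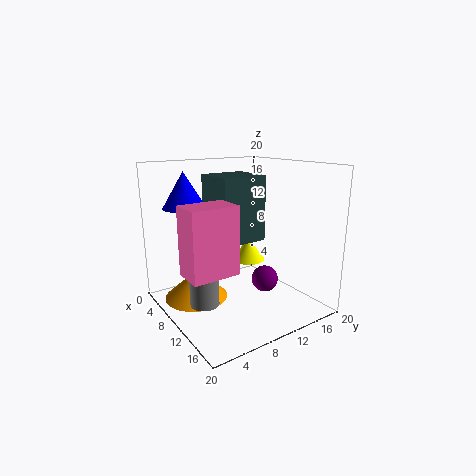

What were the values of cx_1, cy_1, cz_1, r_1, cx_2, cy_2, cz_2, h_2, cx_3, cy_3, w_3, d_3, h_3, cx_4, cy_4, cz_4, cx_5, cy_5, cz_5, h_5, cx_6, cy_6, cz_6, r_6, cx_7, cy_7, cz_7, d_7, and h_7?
cx_1 = 5, cy_1 = 4.5, cz_1 = 14, r_1 = 3, cx_2 = 10, cy_2 = 4.5, cz_2 = 1.5, h_2 = 5.5, cx_3 = 11.5, cy_3 = 0.5, w_3 = 4, d_3 = 6, h_3 = 8.5, cx_4 = 10, cy_4 = 15, cz_4 = 2.5, cx_5 = 7, cy_5 = 14, cz_5 = 5, h_5 = 3.5, cx_6 = 6.5, cy_6 = 5, cz_6 = 1, r_6 = 4.5, cx_7 = 5.5, cy_7 = 7, cz_7 = 9.5, d_7 = 6.5, h_7 = 9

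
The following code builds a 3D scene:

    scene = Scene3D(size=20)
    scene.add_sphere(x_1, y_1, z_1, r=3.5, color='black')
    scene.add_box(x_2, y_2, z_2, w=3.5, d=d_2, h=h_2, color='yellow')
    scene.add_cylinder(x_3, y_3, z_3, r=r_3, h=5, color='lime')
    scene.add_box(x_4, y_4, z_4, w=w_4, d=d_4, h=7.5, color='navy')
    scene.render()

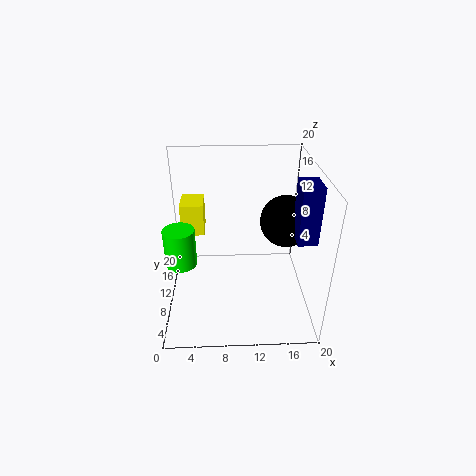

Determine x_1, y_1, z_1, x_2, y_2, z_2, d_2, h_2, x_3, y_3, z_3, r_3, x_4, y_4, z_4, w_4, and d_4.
x_1 = 16.5, y_1 = 10, z_1 = 12.5, x_2 = 1.5, y_2 = 15, z_2 = 7.5, d_2 = 4.5, h_2 = 5, x_3 = 2.5, y_3 = 6.5, z_3 = 8.5, r_3 = 2, x_4 = 17, y_4 = 4.5, z_4 = 12, w_4 = 2.5, d_4 = 3.5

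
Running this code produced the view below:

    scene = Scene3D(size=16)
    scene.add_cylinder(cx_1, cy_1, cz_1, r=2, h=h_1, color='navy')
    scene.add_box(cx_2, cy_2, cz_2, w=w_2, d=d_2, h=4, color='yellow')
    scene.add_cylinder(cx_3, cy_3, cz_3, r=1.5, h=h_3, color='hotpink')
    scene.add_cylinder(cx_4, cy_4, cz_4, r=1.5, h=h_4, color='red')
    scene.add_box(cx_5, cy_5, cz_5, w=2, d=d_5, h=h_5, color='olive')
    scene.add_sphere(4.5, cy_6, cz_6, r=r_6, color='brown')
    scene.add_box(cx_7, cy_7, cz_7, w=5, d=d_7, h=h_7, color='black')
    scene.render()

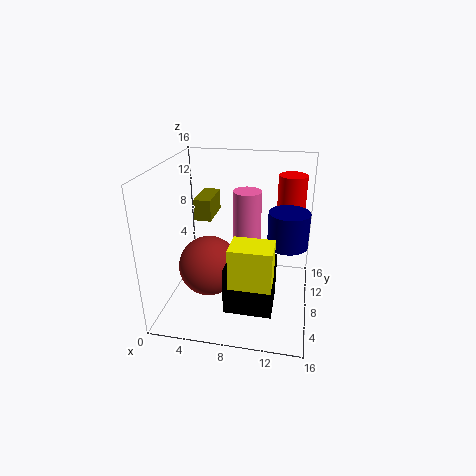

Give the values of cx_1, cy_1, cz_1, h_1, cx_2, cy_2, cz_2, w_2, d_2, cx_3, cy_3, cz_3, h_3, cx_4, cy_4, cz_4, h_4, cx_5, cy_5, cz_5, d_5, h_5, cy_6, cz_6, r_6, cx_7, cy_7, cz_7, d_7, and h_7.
cx_1 = 13.5
cy_1 = 5.5
cz_1 = 9
h_1 = 3.5
cx_2 = 8.5
cy_2 = 0.5
cz_2 = 6.5
w_2 = 4
d_2 = 3
cx_3 = 9
cy_3 = 8
cz_3 = 7
h_3 = 6.5
cx_4 = 13.5
cy_4 = 9.5
cz_4 = 8.5
h_4 = 6.5
cx_5 = 2.5
cy_5 = 9.5
cz_5 = 9
d_5 = 4.5
h_5 = 2.5
cy_6 = 8
cz_6 = 4
r_6 = 3.5
cx_7 = 7.5
cy_7 = 2.5
cz_7 = 2
d_7 = 4.5
h_7 = 5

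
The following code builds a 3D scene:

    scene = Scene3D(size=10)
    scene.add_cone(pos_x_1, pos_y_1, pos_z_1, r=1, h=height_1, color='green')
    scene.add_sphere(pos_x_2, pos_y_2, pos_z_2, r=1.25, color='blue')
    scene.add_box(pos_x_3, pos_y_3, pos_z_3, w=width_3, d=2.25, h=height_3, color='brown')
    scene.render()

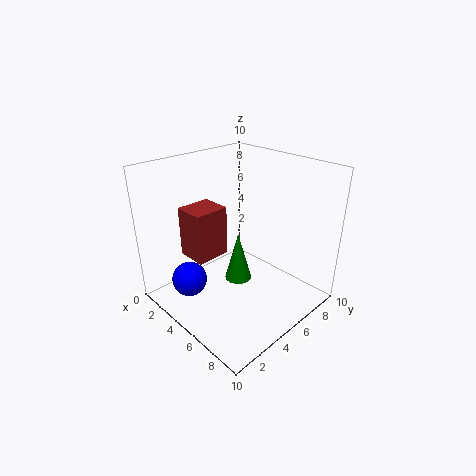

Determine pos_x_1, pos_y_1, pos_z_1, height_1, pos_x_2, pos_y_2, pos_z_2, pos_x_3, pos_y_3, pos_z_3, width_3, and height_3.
pos_x_1 = 4.25, pos_y_1 = 5.75, pos_z_1 = 1, height_1 = 3.75, pos_x_2 = 2.75, pos_y_2 = 2.25, pos_z_2 = 1.75, pos_x_3 = 3.25, pos_y_3 = 1.5, pos_z_3 = 4.5, width_3 = 2, height_3 = 3.25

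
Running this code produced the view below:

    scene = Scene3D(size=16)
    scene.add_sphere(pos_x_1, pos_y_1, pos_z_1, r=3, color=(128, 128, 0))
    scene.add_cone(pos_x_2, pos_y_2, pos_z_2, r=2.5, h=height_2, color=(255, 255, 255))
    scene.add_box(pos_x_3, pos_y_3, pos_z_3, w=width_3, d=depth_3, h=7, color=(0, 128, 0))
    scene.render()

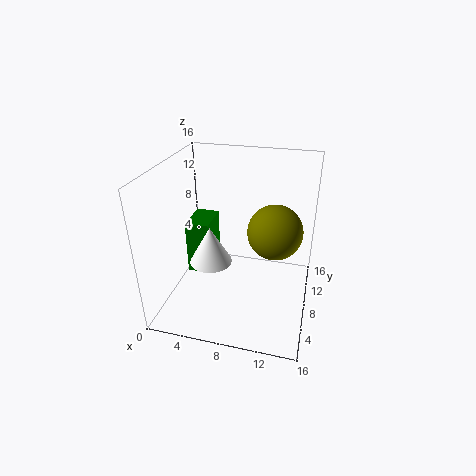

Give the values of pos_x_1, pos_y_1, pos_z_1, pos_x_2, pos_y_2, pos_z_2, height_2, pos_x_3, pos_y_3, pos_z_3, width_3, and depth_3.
pos_x_1 = 12; pos_y_1 = 8.5; pos_z_1 = 9; pos_x_2 = 4.5; pos_y_2 = 8.5; pos_z_2 = 4; height_2 = 4.5; pos_x_3 = 0.5; pos_y_3 = 10.5; pos_z_3 = 0.5; width_3 = 3; depth_3 = 4.5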